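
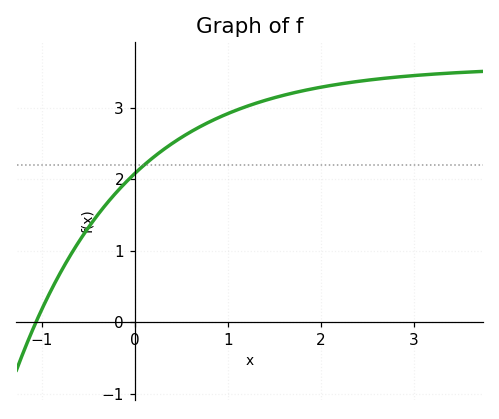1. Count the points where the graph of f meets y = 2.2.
1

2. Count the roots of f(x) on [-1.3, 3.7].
1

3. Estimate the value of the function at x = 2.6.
3.4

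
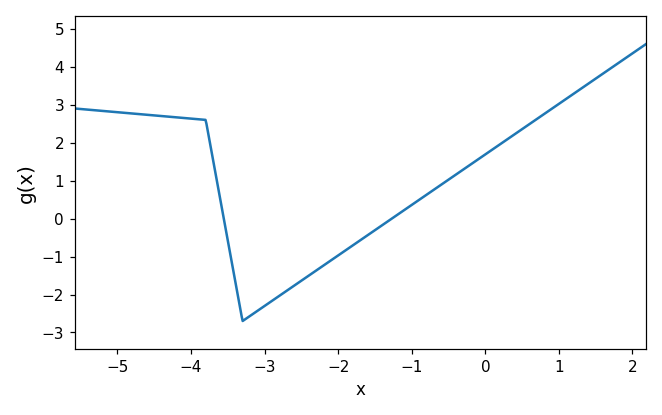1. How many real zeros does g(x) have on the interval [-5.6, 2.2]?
2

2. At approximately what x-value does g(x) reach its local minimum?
-3.2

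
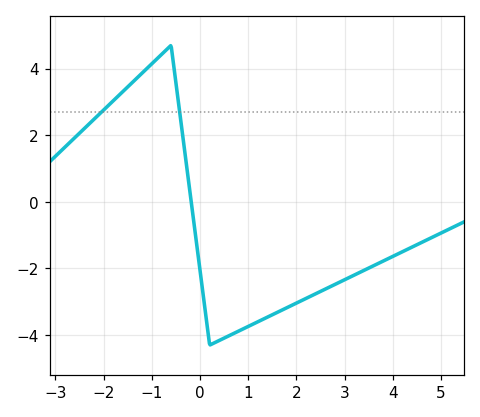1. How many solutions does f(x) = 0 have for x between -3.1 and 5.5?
1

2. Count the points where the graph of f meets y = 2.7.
2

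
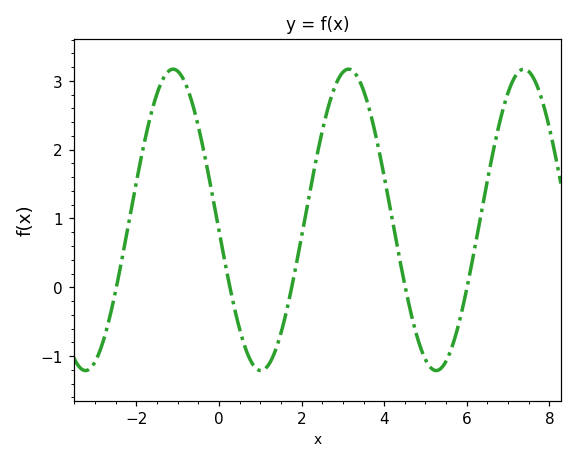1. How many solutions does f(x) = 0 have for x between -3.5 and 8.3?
5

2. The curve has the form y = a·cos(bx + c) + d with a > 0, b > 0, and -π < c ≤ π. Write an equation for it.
y = 2.19cos(1.5x + 1.6) + 0.98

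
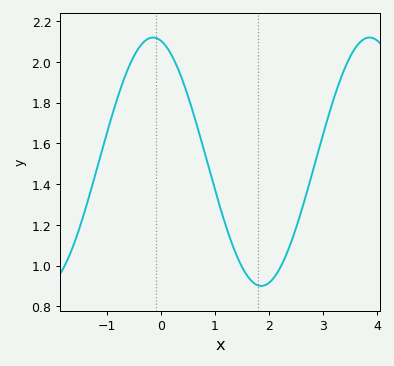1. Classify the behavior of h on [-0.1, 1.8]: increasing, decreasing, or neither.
decreasing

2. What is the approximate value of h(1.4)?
1.04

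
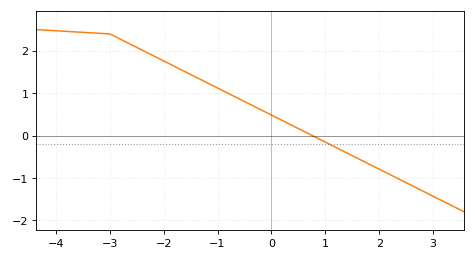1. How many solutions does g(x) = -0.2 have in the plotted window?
1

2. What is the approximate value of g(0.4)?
0.2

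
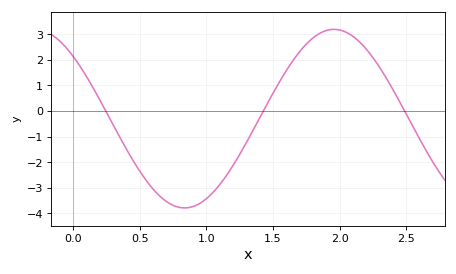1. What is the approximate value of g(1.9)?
3.1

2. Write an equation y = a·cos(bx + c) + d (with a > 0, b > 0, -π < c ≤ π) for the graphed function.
y = 3.49cos(2.8x + 0.8) - 0.3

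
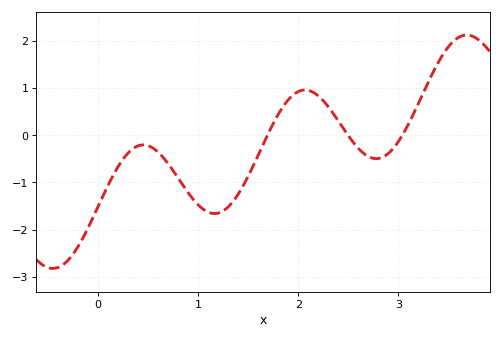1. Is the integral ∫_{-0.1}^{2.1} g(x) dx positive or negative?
negative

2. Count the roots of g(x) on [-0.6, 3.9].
3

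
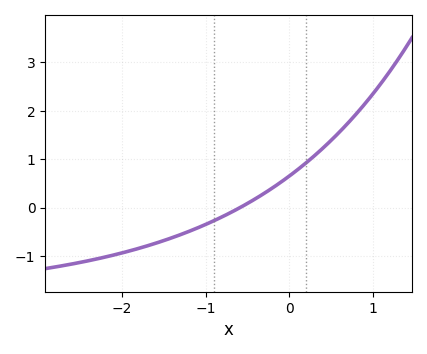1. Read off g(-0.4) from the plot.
0.2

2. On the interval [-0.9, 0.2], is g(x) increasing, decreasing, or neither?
increasing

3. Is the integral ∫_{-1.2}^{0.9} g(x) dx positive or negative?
positive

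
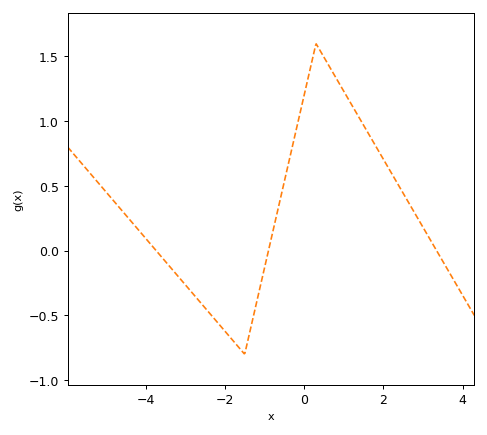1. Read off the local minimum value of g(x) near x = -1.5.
-0.8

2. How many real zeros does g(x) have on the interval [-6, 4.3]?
3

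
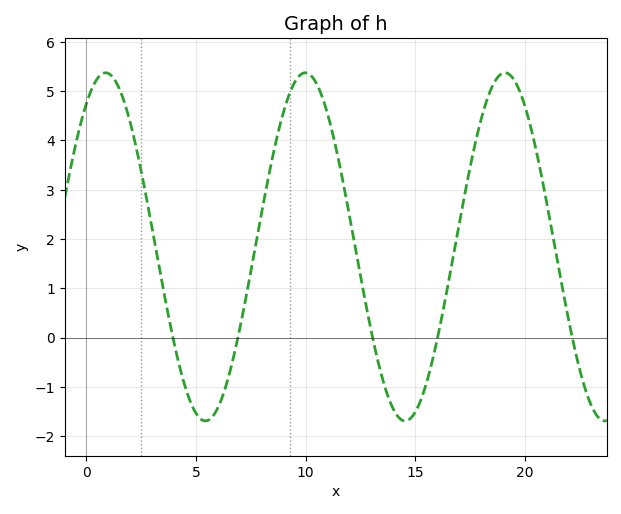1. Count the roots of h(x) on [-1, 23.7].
5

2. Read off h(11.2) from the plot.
4.2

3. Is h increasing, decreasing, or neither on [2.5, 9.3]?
neither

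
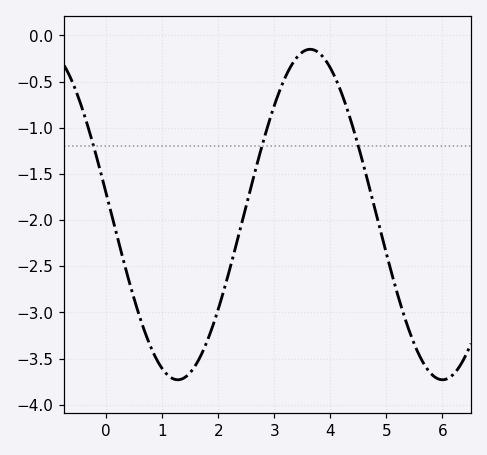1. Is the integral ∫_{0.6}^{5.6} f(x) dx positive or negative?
negative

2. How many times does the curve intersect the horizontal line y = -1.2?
3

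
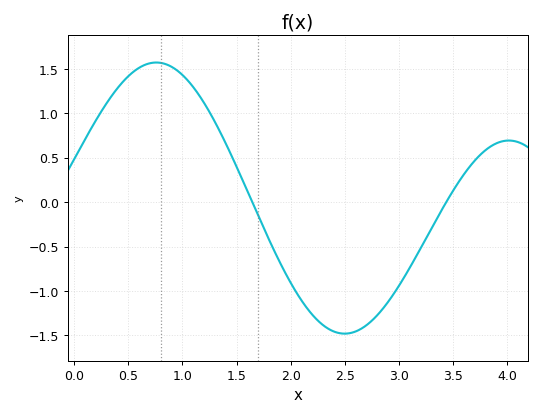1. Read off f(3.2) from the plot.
-0.5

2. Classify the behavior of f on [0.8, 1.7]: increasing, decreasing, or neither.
decreasing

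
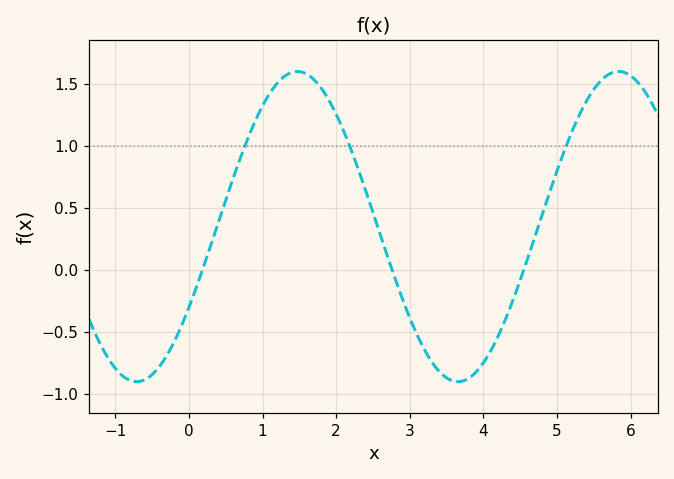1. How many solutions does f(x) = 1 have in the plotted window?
3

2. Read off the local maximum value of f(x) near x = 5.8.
1.6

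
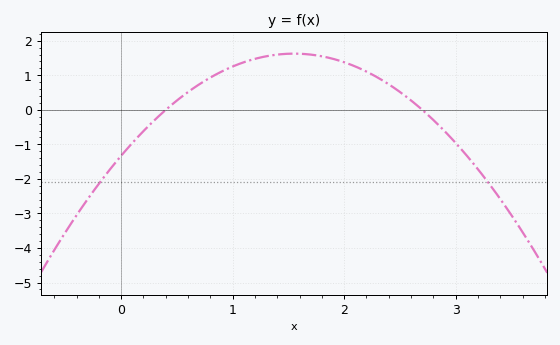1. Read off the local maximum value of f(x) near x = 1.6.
1.6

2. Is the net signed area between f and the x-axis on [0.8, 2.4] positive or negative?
positive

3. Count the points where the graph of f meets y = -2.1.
2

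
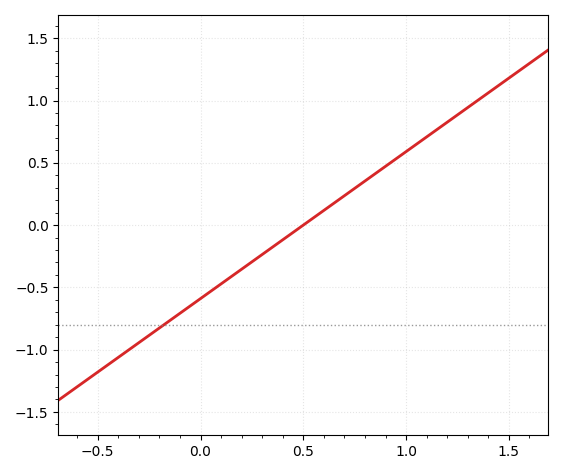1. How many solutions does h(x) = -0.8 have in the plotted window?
1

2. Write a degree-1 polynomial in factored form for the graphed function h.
y = 1.18(x - 0.5)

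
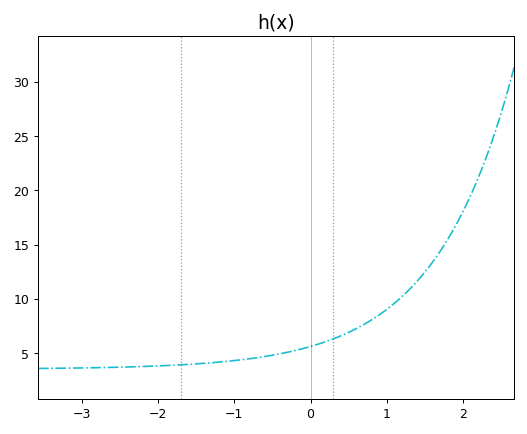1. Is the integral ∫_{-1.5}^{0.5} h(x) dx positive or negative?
positive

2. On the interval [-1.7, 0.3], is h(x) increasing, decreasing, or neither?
increasing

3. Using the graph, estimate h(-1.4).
4.08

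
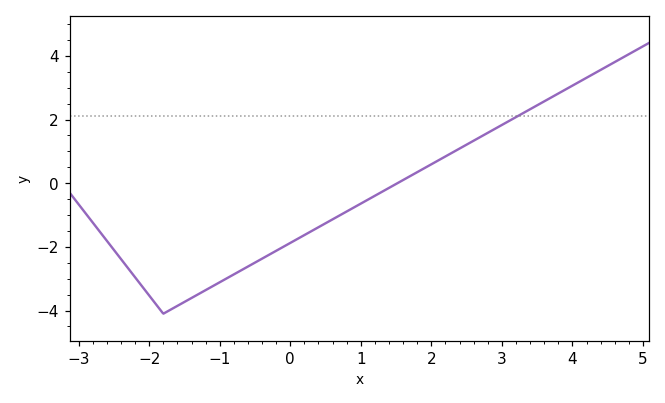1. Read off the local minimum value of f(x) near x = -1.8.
-4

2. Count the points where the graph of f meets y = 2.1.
1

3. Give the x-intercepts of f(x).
1.6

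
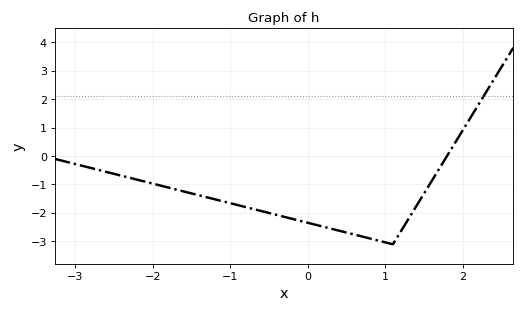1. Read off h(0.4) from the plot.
-2.6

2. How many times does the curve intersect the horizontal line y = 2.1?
1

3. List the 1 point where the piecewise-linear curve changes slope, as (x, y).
(1.1, -3.1)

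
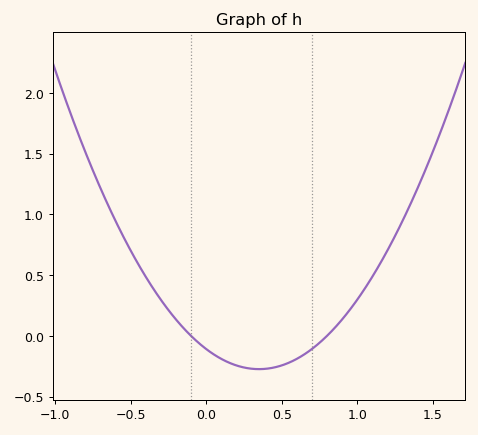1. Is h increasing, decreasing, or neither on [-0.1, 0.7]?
neither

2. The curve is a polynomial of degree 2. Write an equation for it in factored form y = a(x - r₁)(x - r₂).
y = 1.35(x + 0.1)(x - 0.8)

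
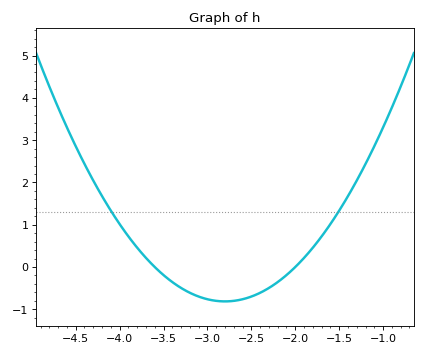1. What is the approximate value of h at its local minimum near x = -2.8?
-0.813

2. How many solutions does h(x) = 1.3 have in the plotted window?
2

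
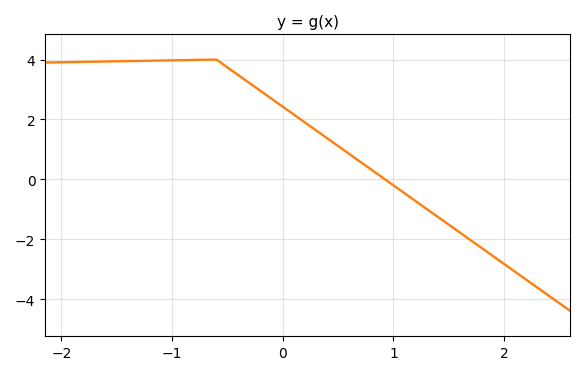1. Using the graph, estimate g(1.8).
-2.4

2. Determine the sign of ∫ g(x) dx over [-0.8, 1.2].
positive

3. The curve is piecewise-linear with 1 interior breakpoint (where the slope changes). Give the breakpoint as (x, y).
(-0.6, 4)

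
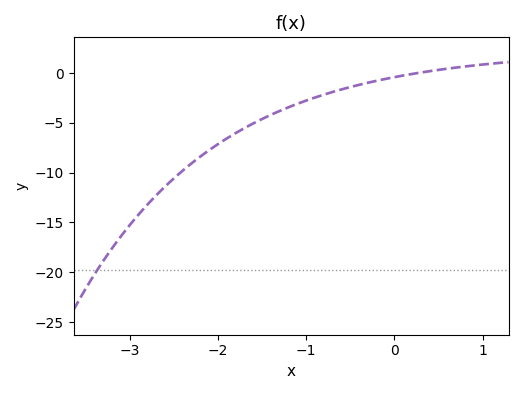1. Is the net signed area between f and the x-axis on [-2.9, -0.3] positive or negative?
negative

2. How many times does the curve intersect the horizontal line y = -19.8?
1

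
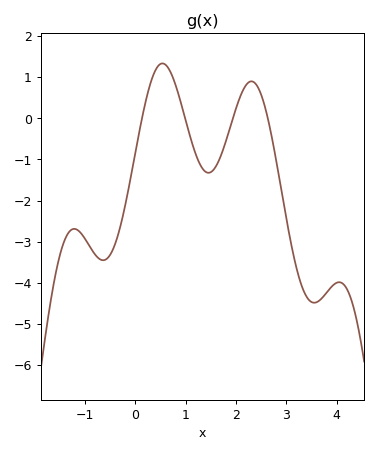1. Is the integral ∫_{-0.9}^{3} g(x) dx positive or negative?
negative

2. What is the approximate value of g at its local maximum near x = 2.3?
0.901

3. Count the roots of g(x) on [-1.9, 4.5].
4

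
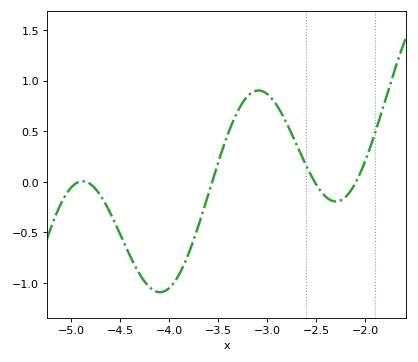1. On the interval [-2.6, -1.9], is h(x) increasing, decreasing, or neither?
neither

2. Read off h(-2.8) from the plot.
0.579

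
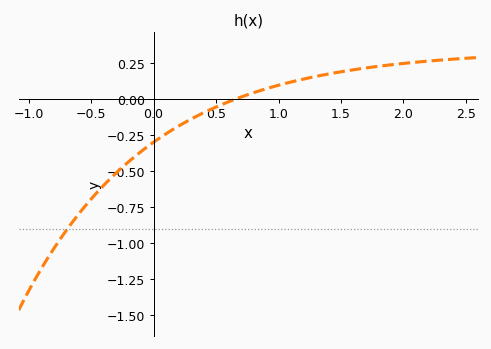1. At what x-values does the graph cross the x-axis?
0.65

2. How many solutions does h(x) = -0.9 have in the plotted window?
1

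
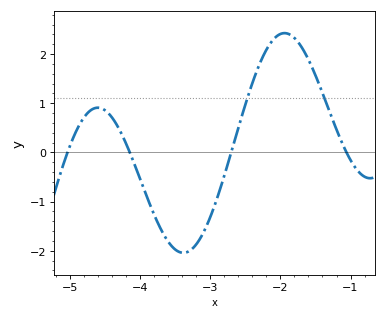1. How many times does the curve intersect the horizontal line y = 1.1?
2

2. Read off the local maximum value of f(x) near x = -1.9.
2.43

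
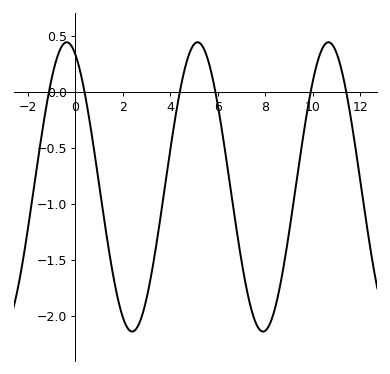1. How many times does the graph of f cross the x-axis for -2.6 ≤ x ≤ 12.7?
6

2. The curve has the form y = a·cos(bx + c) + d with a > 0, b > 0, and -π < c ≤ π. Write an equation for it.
y = 1.29cos(1.1x + 0.42) - 0.85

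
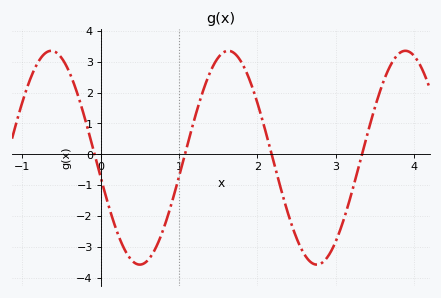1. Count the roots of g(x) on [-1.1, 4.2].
4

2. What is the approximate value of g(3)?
-2.8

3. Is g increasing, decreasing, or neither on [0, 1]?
neither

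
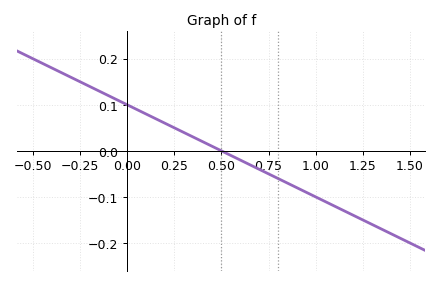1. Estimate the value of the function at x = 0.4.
0.02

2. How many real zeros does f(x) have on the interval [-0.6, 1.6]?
1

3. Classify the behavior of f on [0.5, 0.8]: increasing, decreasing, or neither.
decreasing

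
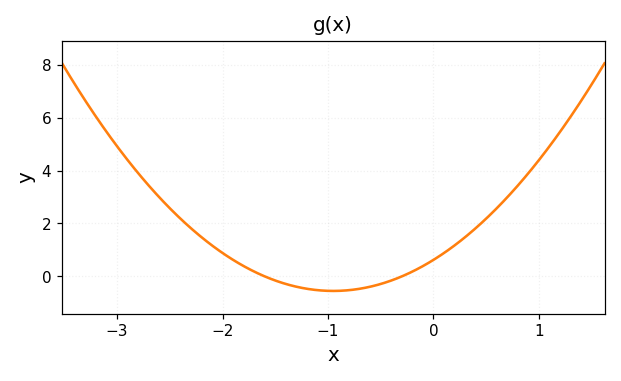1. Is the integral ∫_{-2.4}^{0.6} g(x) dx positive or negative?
positive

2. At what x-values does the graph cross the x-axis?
-1.6, -0.3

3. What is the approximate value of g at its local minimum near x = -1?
-0.6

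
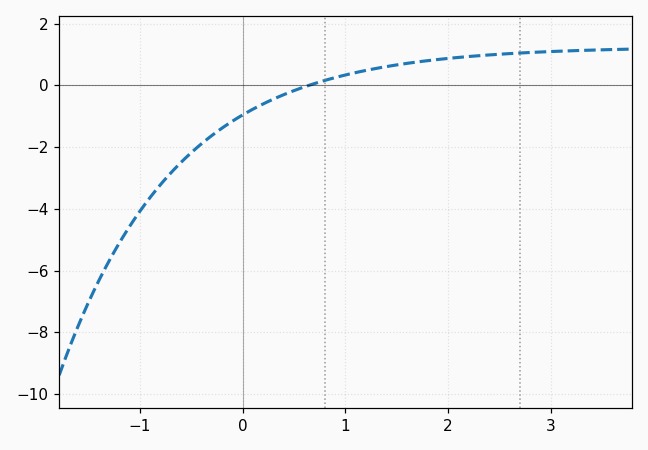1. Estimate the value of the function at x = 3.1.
1.11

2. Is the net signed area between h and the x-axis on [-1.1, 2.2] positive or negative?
negative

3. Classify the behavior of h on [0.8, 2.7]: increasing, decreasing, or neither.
increasing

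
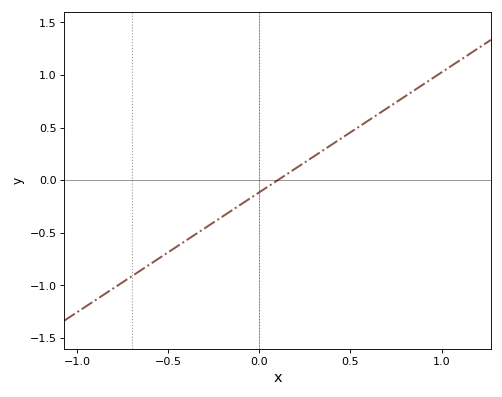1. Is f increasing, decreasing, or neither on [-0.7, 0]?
increasing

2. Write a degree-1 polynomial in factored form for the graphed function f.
y = 1.14(x - 0.1)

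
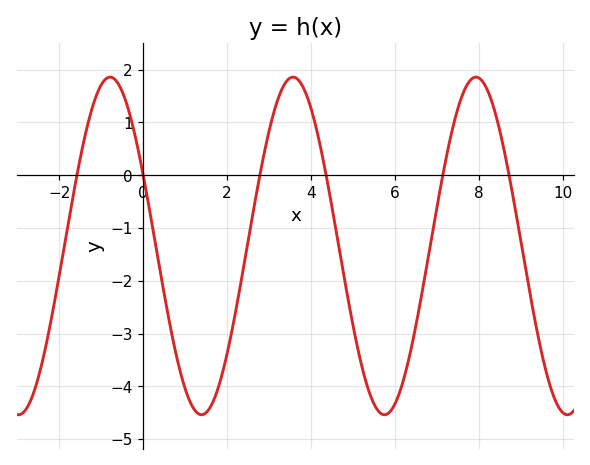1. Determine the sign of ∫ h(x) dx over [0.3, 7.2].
negative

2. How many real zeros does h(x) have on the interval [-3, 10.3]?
6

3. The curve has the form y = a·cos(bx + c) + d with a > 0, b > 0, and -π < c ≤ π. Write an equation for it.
y = 3.2cos(1.4x + 1.1) - 1.34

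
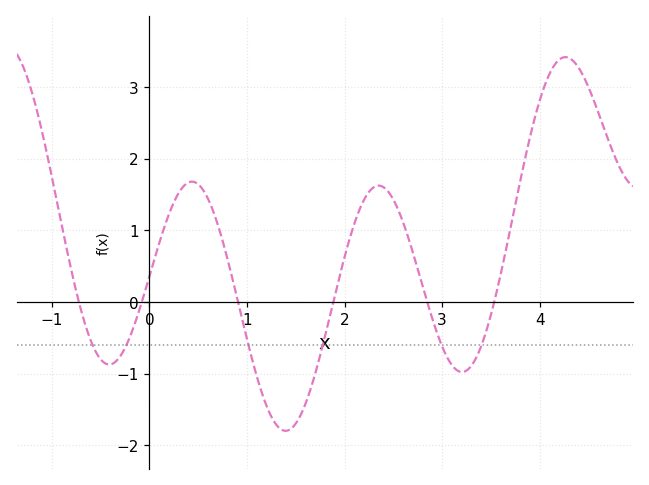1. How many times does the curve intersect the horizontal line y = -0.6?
6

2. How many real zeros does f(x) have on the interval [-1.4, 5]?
6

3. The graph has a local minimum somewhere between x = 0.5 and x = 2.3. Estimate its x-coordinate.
1.4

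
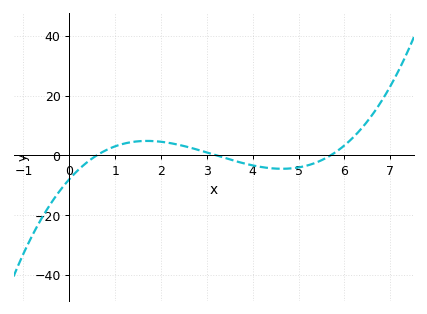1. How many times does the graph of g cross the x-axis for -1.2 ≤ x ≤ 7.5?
3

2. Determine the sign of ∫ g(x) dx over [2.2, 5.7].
negative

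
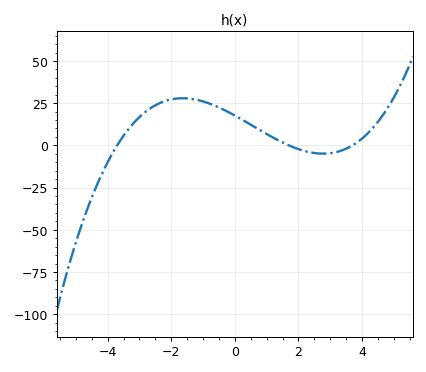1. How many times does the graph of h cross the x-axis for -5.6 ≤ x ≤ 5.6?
3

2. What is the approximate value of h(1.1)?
6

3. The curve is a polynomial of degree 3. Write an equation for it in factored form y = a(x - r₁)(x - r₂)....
y = 0.76(x + 3.7)(x - 1.7)(x - 3.7)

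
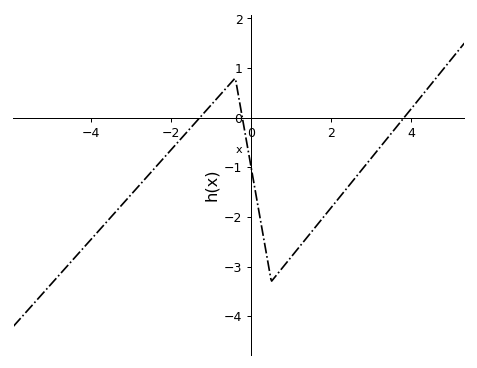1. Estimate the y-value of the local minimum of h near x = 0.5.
-3.3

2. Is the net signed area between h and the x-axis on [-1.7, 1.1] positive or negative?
negative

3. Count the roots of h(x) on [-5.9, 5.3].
3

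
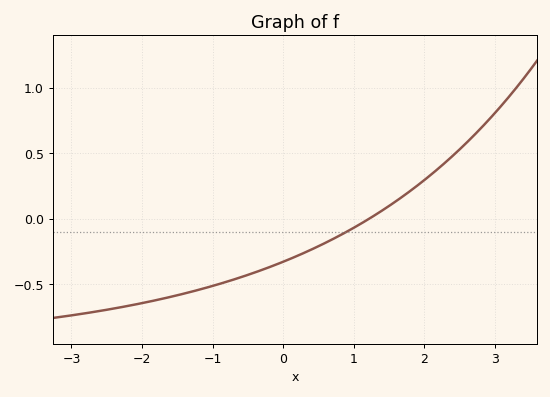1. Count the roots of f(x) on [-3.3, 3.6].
1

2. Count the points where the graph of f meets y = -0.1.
1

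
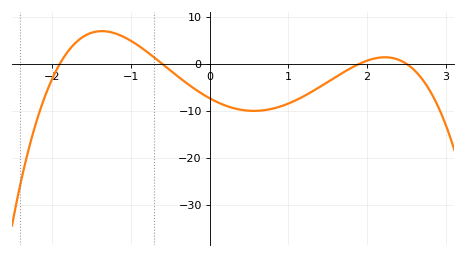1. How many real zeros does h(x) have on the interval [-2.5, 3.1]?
4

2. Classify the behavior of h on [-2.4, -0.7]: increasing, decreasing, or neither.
neither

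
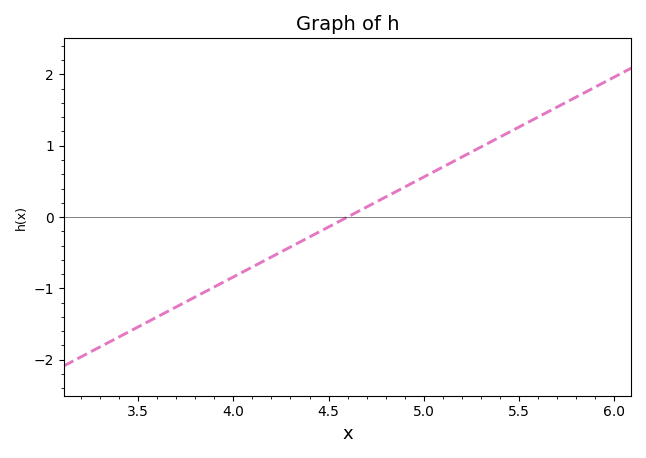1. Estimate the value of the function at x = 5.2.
0.84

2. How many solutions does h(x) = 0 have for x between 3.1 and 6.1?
1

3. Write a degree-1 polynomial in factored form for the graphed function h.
y = 1.4(x - 4.6)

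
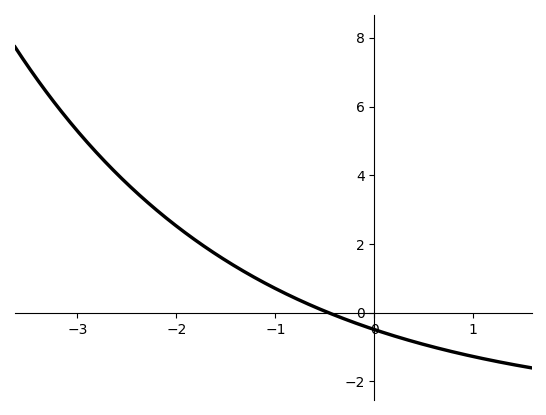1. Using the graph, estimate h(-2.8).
4.6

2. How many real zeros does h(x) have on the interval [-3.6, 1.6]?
1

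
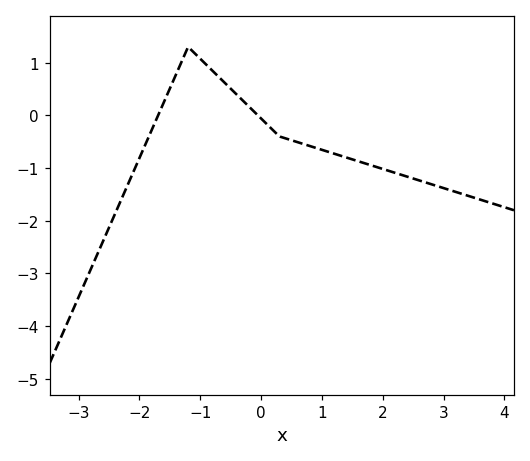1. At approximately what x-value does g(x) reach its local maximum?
-1.2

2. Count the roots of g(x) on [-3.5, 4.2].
2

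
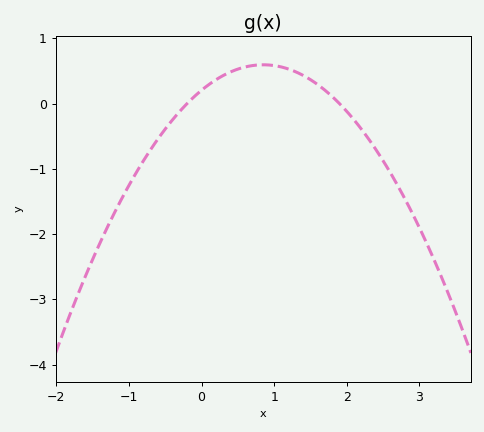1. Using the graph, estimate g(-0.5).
-0.4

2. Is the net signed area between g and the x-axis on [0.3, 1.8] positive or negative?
positive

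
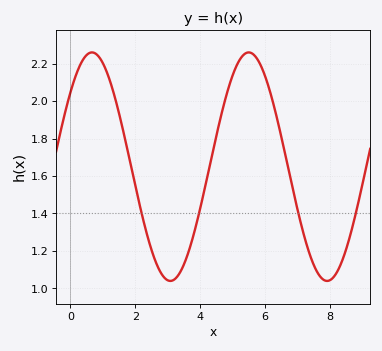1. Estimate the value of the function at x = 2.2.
1.4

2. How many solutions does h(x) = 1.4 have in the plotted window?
4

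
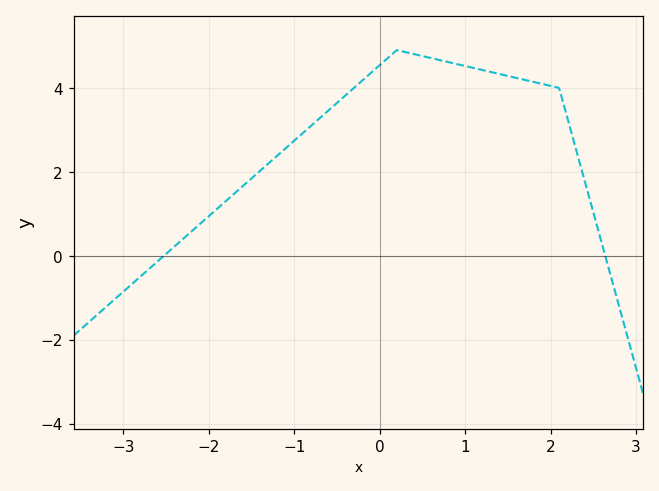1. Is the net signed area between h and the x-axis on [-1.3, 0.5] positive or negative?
positive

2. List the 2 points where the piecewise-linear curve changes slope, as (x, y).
(0.2, 4.9); (2.1, 4)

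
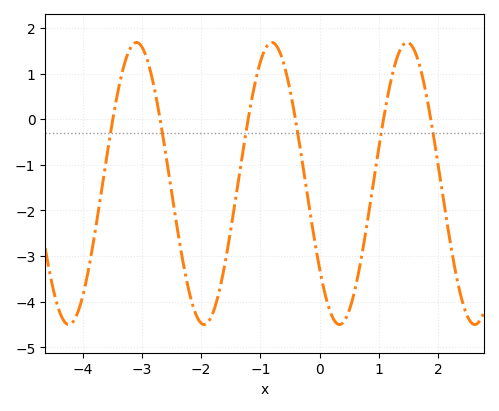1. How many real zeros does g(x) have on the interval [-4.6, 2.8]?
6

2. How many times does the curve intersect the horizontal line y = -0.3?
6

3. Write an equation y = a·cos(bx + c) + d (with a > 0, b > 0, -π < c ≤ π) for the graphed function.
y = 3.09cos(2.8x + 2.2) - 1.41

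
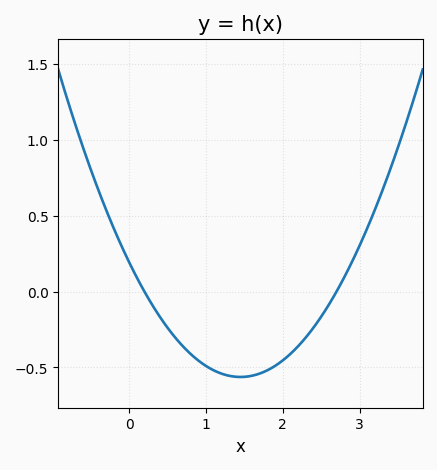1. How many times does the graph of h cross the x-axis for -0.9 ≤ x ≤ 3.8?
2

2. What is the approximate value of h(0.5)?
-0.25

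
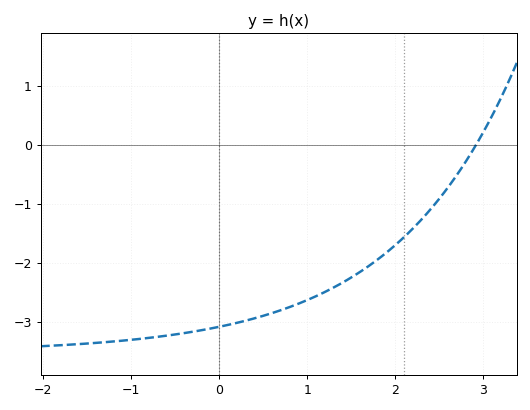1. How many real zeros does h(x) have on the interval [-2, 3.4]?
1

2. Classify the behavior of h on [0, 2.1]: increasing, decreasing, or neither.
increasing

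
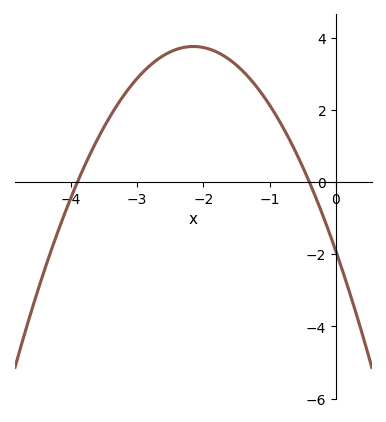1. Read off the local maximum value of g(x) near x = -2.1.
3.77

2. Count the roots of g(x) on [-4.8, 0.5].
2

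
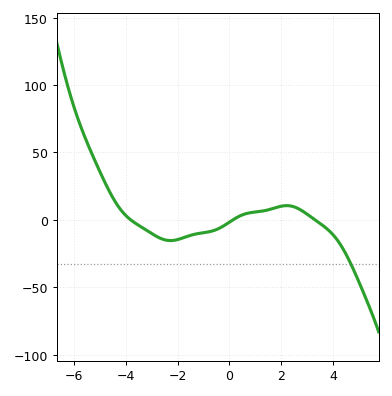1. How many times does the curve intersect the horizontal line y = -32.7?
1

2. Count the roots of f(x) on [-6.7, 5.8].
3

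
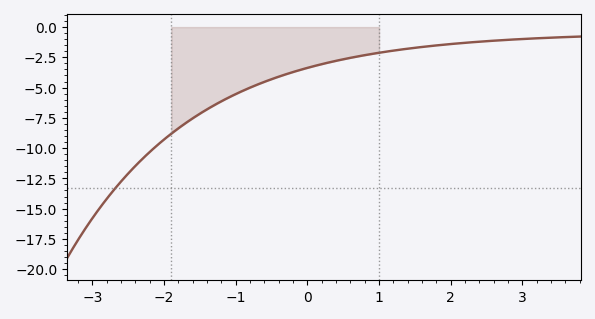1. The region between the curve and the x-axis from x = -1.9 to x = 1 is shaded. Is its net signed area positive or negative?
negative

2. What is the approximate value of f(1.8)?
-1.5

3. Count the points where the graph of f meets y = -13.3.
1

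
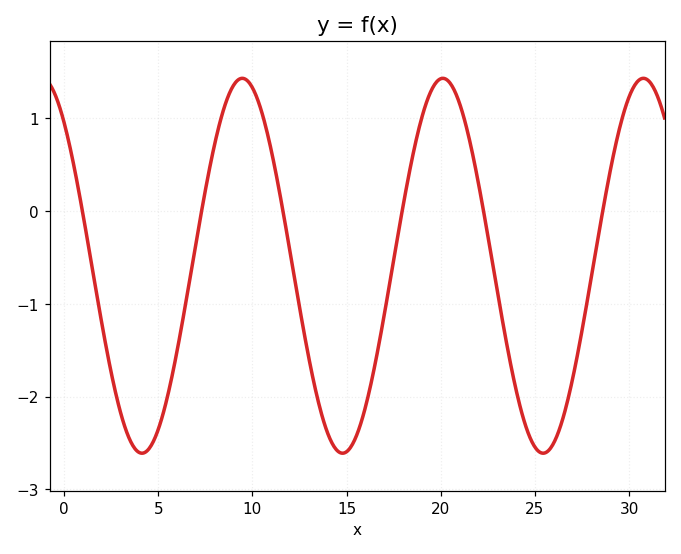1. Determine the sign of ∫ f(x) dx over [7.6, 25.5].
negative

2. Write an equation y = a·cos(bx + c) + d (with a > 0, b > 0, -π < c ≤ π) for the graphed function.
y = 2.02cos(0.59x + 0.7) - 0.59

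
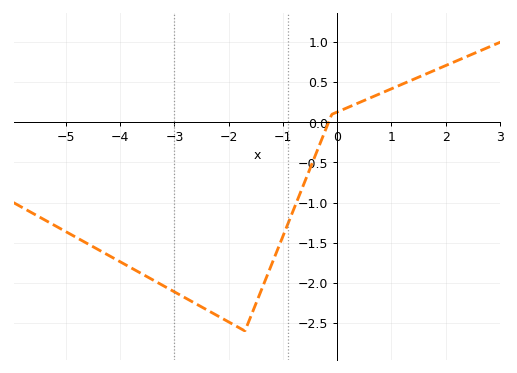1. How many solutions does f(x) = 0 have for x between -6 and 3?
1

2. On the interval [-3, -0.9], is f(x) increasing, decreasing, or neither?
neither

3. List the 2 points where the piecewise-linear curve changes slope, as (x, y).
(-1.7, -2.6); (-0.1, 0.1)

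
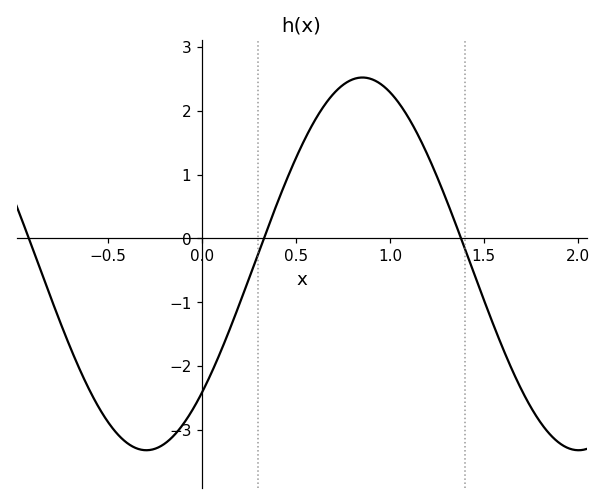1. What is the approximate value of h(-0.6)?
-2.38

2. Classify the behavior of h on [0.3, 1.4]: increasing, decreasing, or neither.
neither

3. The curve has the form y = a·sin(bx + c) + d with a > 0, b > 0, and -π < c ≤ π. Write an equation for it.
y = 2.92sin(2.73x - 0.76) - 0.4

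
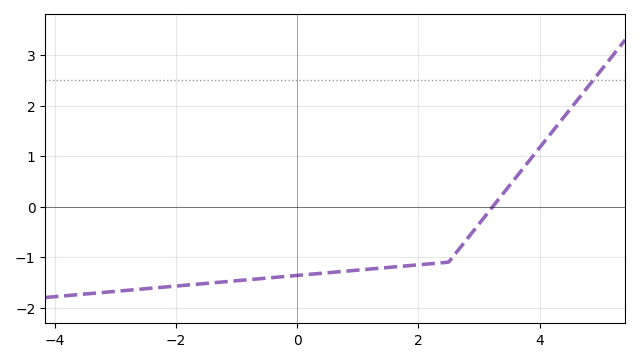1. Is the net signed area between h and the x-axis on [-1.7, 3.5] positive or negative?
negative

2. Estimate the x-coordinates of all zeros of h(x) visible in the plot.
3.2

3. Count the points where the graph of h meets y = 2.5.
1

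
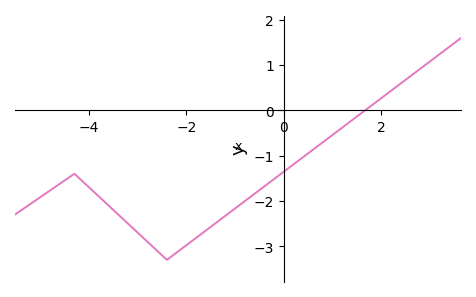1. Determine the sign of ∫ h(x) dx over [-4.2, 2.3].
negative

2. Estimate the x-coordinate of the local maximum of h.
-4.3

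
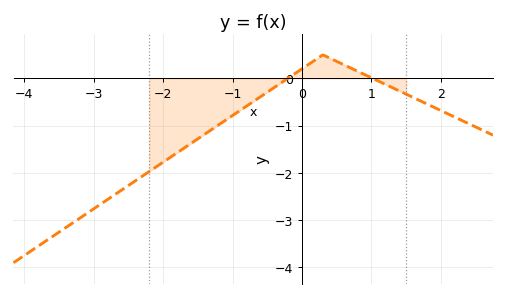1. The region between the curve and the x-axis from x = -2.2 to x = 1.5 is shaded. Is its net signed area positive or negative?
negative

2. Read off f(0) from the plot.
0.204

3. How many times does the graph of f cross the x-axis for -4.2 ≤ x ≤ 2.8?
2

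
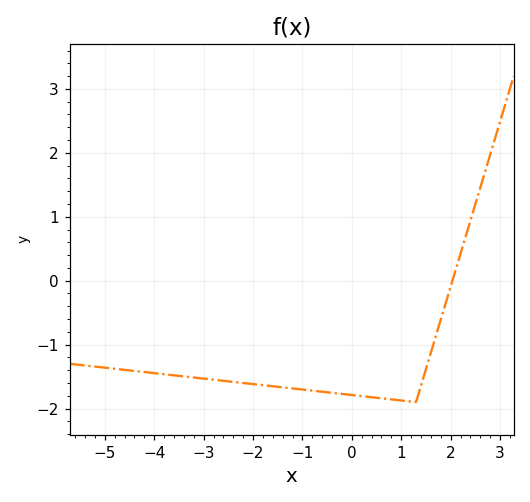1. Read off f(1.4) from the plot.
-1.6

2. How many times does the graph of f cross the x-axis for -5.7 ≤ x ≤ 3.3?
1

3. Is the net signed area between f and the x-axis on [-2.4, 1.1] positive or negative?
negative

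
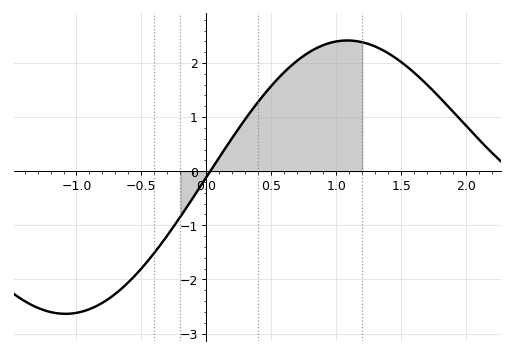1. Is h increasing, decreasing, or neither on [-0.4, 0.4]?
increasing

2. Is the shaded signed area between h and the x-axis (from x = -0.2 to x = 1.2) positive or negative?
positive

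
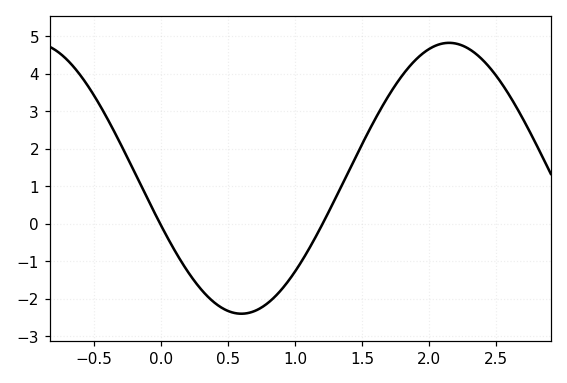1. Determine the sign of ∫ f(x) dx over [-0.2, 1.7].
negative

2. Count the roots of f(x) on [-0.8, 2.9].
2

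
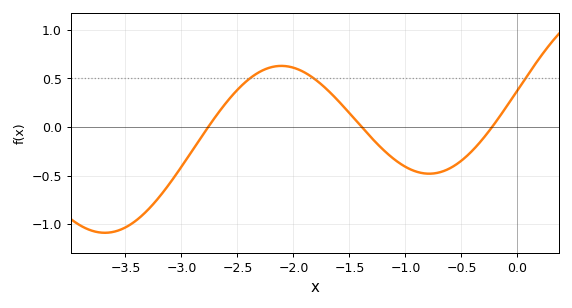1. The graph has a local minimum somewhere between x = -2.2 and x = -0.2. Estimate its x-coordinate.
-0.788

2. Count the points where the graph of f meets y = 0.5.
3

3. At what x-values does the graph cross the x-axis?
-2.76, -1.39, -0.227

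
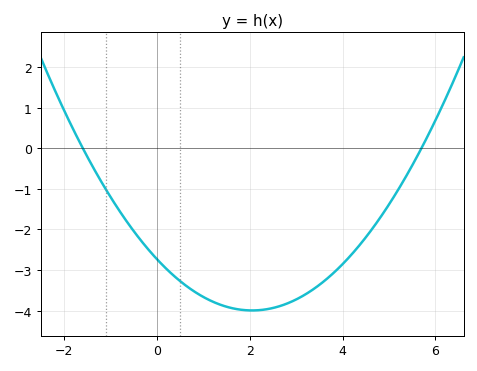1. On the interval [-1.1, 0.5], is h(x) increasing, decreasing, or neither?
decreasing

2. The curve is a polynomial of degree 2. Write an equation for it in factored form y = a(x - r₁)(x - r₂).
y = 0.3(x + 1.6)(x - 5.7)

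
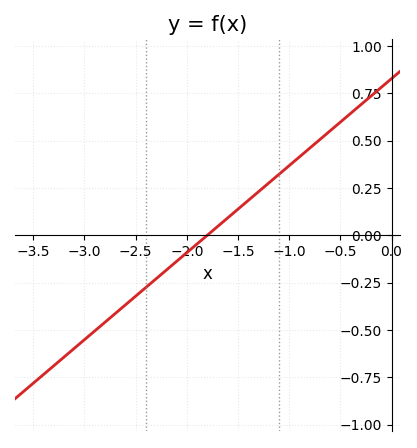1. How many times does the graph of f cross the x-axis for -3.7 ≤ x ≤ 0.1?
1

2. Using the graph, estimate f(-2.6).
-0.36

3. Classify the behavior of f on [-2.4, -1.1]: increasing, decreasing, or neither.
increasing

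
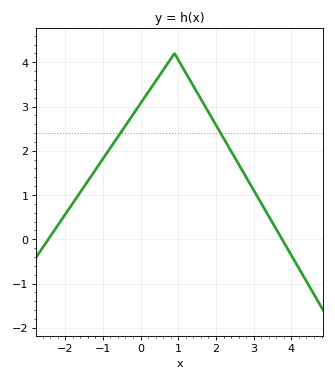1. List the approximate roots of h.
-2.45, 3.75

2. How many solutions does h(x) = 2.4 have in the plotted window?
2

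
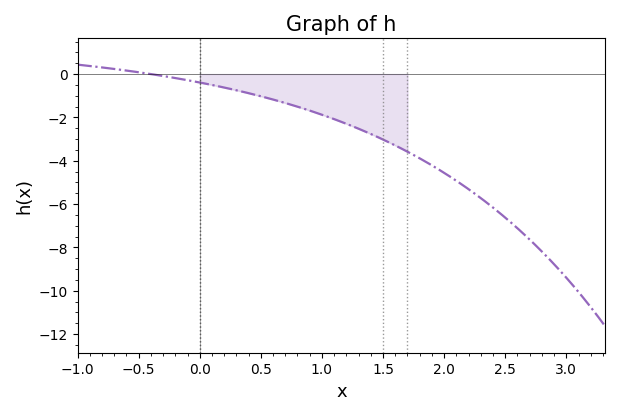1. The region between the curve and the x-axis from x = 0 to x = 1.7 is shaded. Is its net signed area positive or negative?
negative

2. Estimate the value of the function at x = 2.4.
-6.2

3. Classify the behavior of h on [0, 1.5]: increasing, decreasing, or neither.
decreasing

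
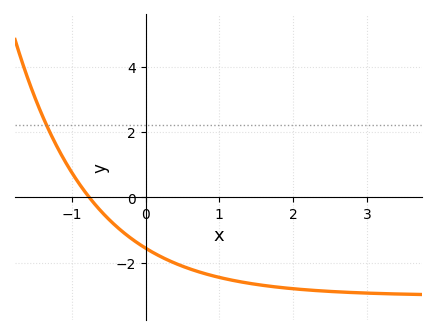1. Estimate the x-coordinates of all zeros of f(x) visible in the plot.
-0.765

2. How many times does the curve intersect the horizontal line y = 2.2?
1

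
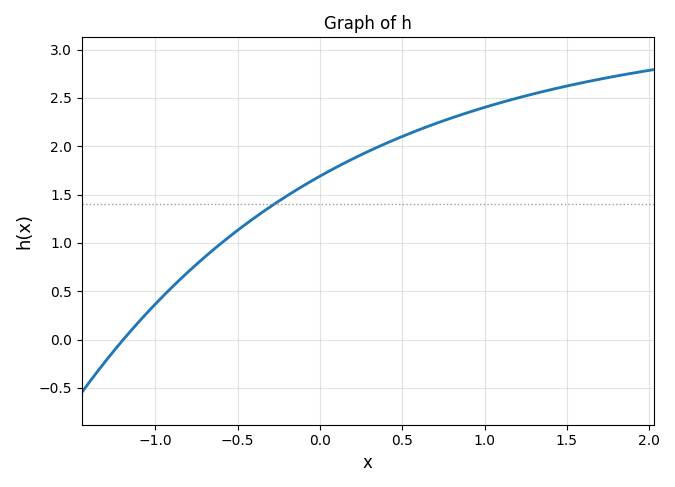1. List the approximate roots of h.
-1.19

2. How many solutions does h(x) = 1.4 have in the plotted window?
1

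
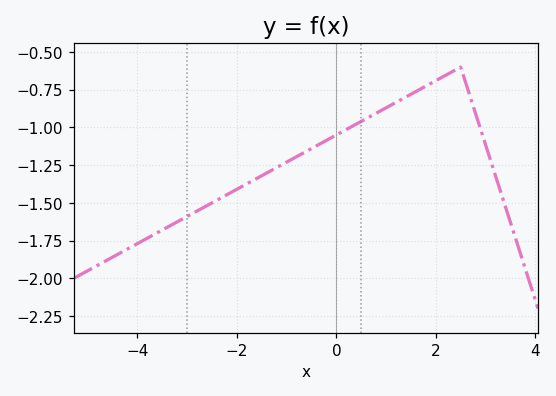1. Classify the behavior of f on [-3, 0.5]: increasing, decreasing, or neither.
increasing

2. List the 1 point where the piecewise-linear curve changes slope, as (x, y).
(2.5, -0.6)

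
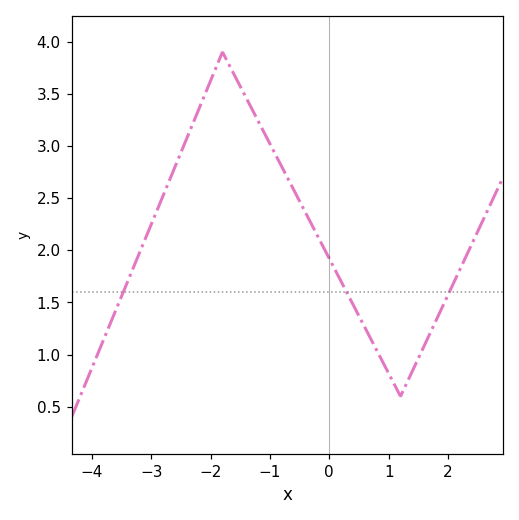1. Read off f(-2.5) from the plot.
2.94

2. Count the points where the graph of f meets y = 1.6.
3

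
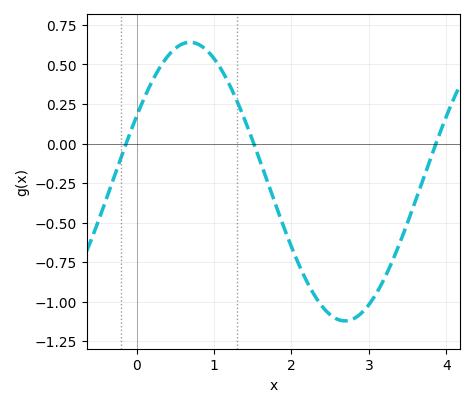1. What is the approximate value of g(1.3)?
0.25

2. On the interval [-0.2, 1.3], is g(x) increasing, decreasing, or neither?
neither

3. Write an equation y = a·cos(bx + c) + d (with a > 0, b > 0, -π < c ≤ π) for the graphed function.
y = 0.88cos(1.6x - 1.1) - 0.24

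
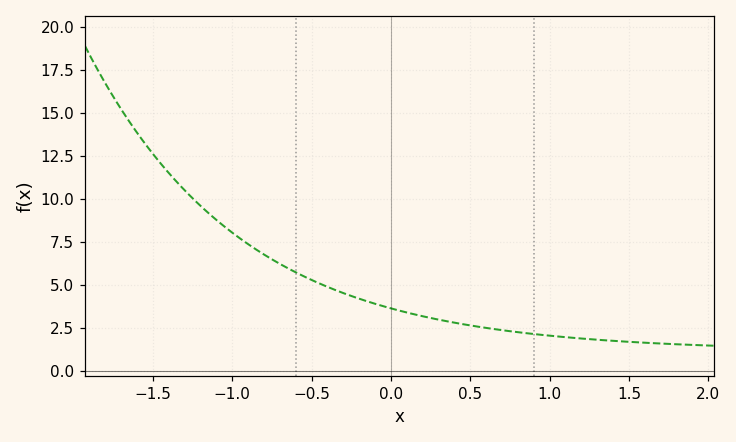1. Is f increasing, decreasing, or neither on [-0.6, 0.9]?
decreasing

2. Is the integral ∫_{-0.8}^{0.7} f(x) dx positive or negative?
positive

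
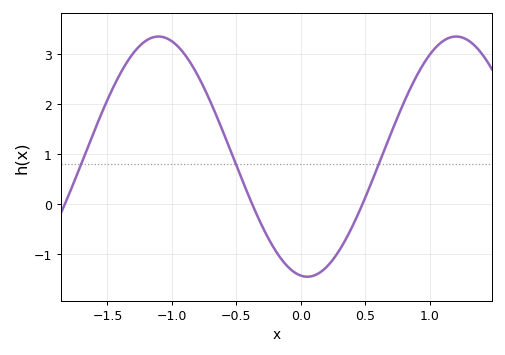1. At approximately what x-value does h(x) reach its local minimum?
0.052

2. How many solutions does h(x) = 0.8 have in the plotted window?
3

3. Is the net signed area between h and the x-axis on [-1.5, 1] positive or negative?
positive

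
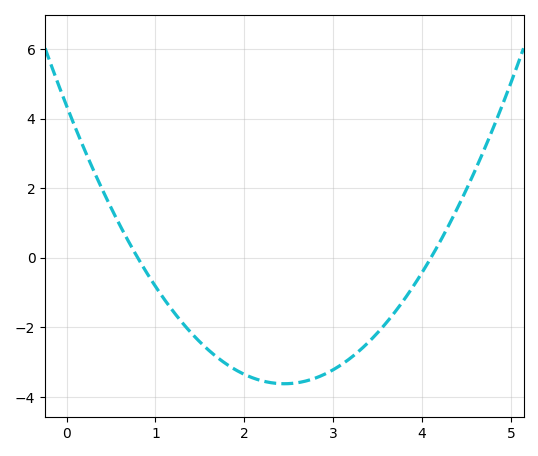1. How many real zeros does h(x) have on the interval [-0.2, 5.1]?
2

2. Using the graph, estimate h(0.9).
-0.4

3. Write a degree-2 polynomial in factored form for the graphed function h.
y = 1.33(x - 0.8)(x - 4.1)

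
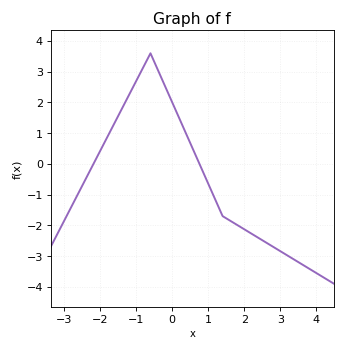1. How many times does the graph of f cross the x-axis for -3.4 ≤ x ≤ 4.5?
2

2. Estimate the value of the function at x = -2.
0.412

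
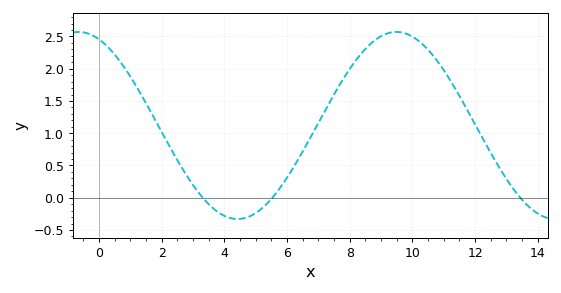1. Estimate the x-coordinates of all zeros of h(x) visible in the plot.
3.4, 5.6, 13.4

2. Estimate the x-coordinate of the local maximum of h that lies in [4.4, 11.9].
9.4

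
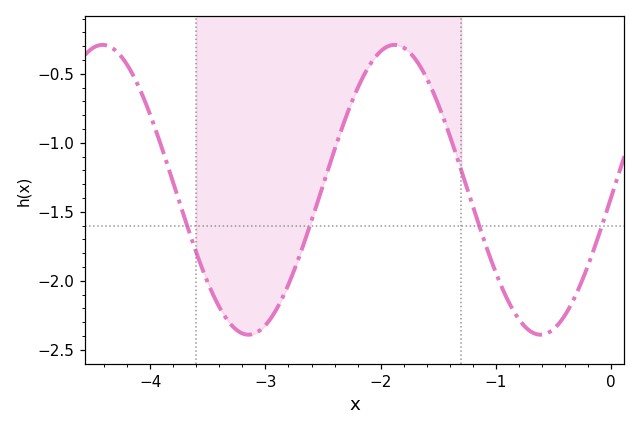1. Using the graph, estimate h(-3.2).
-2.38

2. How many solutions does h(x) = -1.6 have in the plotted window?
4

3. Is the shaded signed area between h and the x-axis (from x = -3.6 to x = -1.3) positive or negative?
negative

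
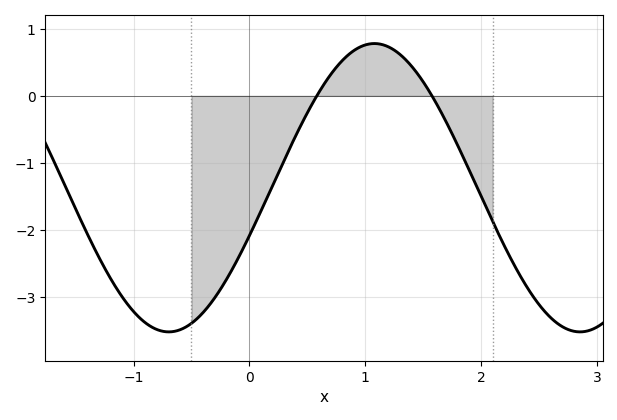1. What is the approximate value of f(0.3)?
-1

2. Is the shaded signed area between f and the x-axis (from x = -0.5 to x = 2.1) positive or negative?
negative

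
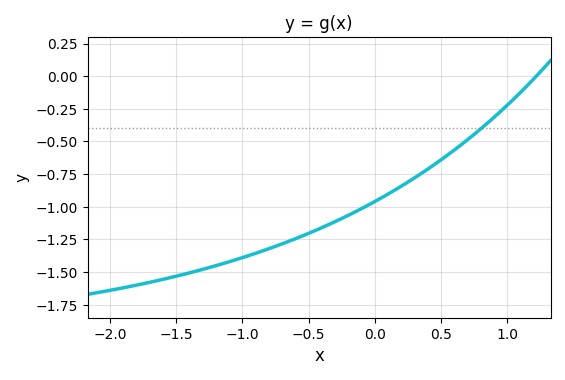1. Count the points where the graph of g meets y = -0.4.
1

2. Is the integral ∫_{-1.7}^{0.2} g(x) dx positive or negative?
negative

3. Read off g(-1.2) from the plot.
-1.45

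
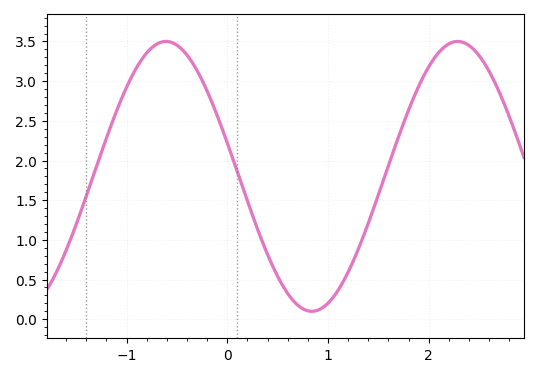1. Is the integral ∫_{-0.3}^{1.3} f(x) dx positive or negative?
positive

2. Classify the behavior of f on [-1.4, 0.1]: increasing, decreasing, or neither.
neither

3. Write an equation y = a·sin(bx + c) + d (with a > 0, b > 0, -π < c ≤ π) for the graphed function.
y = 1.7sin(2.17x + 2.89) + 1.8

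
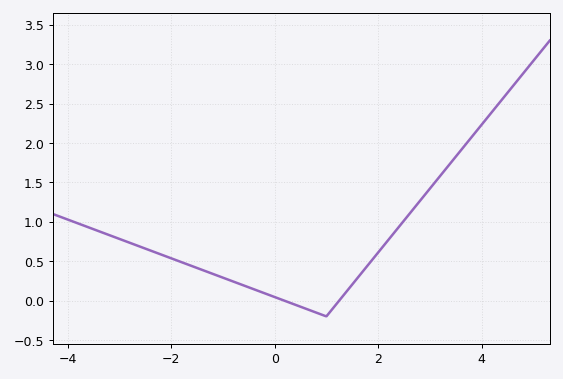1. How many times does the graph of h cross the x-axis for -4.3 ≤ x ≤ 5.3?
2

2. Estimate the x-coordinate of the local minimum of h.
0.999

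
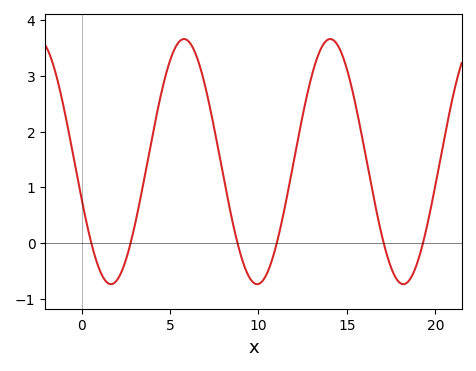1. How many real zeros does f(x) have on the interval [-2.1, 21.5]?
6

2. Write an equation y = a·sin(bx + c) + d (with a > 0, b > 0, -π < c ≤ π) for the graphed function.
y = 2.2sin(0.76x - 2.83) + 1.46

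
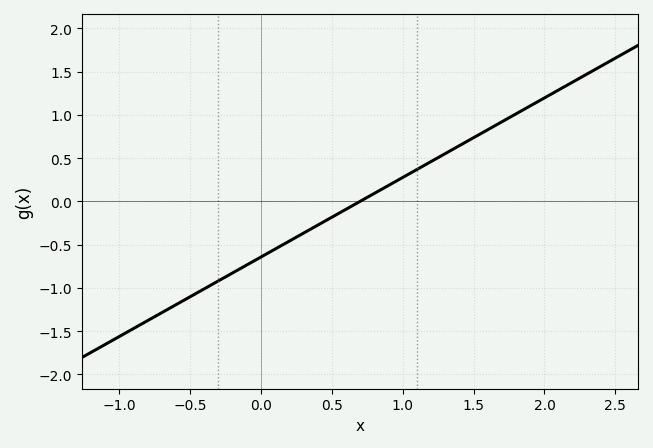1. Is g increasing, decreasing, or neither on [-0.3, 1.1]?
increasing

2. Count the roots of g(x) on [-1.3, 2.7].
1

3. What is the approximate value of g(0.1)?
-0.552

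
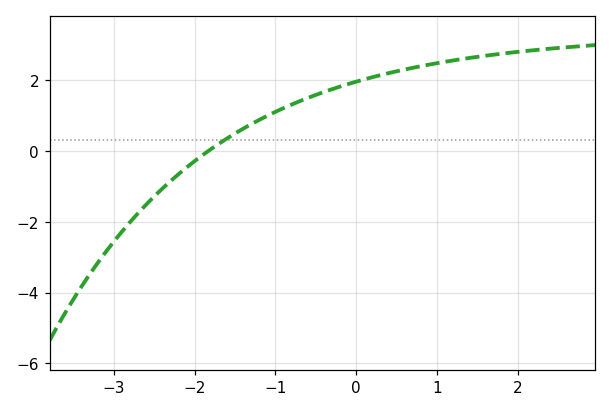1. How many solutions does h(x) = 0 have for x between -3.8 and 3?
1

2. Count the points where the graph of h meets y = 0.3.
1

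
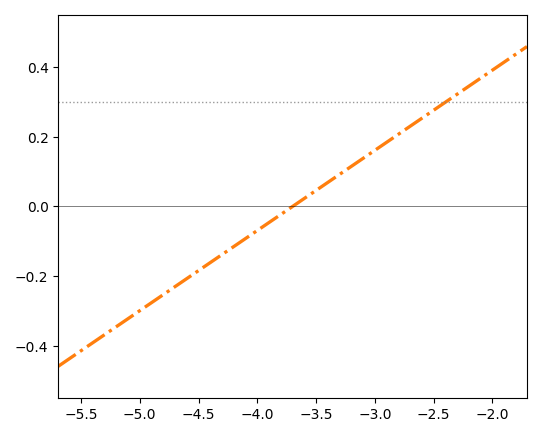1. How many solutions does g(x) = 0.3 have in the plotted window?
1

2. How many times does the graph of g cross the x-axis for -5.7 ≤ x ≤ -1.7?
1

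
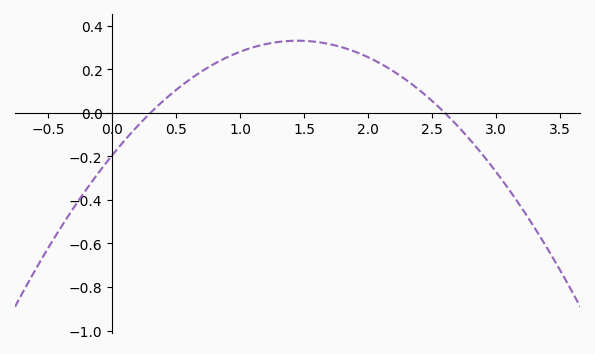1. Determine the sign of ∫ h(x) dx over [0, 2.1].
positive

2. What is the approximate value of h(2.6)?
0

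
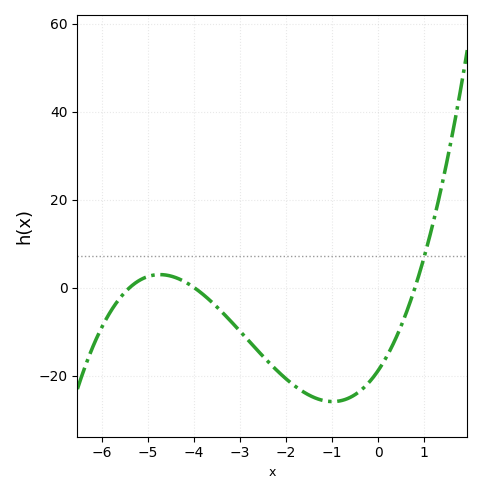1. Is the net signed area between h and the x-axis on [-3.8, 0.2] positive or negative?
negative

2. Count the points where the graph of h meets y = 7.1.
1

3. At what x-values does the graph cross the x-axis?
-5.4, -4, 0.8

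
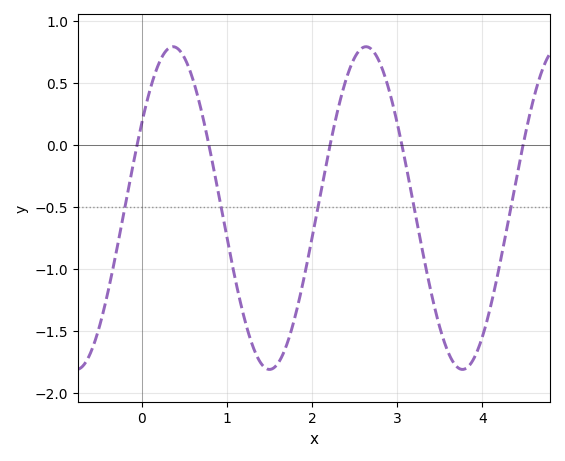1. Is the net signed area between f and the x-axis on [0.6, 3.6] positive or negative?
negative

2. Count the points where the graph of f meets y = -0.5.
5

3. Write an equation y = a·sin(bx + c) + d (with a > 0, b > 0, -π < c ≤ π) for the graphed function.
y = 1.3sin(2.8x + 0.56) - 0.51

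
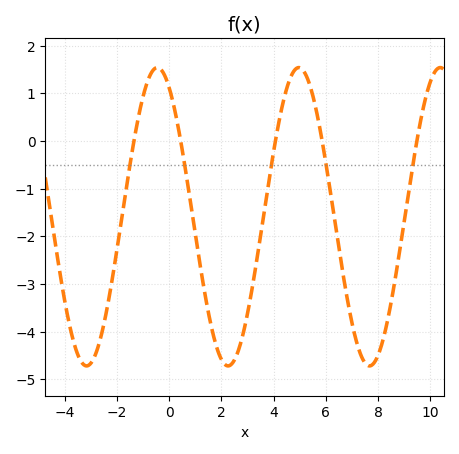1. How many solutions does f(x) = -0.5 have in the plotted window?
5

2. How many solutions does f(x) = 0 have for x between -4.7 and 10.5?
5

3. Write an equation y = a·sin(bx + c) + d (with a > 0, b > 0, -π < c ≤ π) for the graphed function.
y = 3.13sin(1.16x + 2.1) - 1.59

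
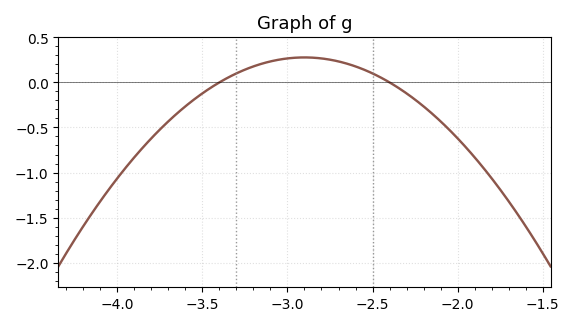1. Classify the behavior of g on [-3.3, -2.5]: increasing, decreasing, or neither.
neither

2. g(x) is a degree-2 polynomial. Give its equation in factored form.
y = -1.11(x + 3.4)(x + 2.4)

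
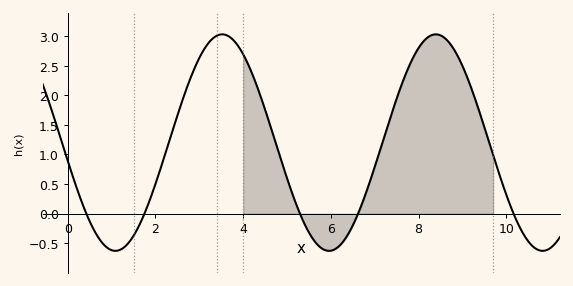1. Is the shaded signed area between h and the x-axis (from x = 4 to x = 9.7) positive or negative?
positive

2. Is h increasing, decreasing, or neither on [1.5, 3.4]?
increasing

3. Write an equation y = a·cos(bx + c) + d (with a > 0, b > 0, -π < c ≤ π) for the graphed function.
y = 1.83cos(1.3x + 1.7) + 1.2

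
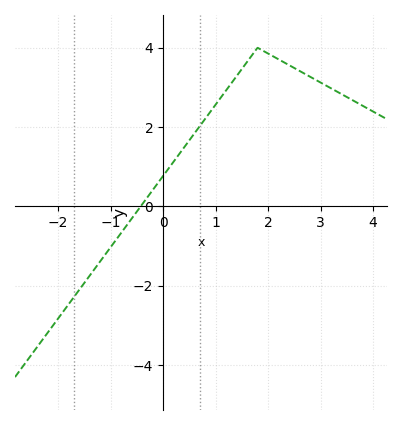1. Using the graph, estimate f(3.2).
2.98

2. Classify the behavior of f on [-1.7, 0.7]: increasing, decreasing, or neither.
increasing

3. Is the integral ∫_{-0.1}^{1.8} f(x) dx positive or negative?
positive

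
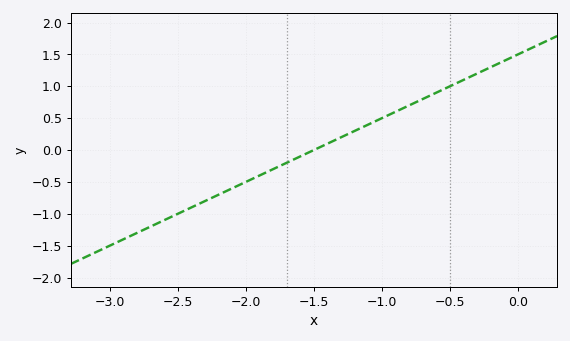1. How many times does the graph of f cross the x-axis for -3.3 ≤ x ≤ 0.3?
1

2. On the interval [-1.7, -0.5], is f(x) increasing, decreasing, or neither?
increasing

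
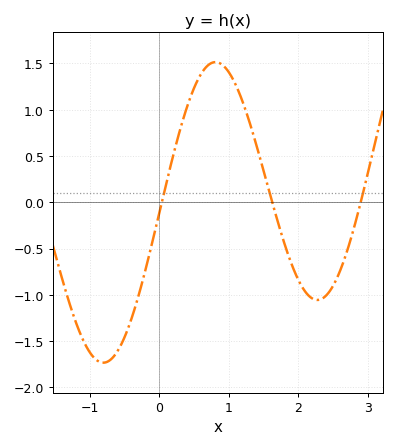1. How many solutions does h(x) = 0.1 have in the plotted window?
3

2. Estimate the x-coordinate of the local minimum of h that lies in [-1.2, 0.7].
-0.806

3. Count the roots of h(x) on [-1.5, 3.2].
3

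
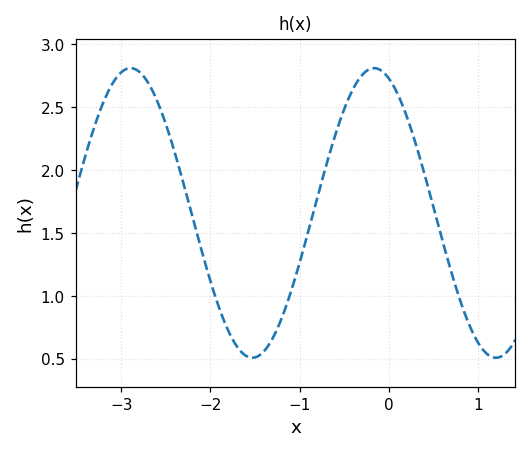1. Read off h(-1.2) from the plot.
0.827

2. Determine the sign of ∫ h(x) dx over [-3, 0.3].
positive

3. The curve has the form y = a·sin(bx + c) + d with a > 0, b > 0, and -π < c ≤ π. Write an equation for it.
y = 1.15sin(2.3x + 1.95) + 1.66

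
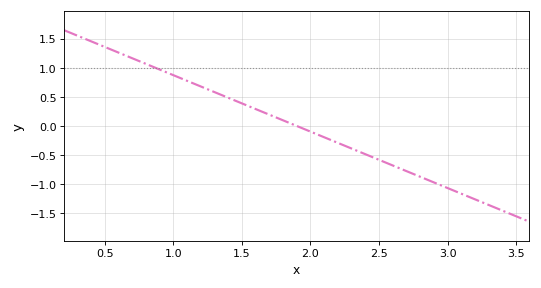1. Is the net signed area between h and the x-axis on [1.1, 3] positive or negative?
negative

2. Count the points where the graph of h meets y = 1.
1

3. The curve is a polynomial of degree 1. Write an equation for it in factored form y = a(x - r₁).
y = -0.97(x - 1.9)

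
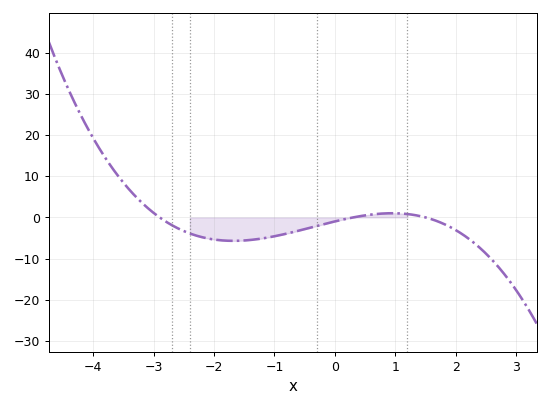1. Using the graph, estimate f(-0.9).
-4.26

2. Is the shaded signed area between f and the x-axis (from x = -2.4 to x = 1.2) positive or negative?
negative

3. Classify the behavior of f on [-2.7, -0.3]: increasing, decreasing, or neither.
neither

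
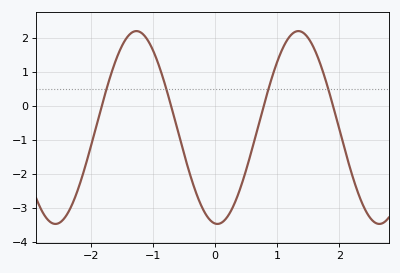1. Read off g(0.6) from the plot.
-1.2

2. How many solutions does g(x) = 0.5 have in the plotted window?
4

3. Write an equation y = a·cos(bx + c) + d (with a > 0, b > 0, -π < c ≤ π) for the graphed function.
y = 2.84cos(2.4x + 3.1) - 0.63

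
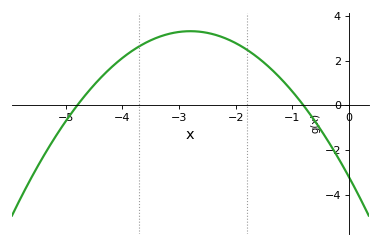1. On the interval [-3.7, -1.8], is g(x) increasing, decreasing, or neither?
neither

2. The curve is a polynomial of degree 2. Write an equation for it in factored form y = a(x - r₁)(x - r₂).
y = -0.83(x + 4.8)(x + 0.8)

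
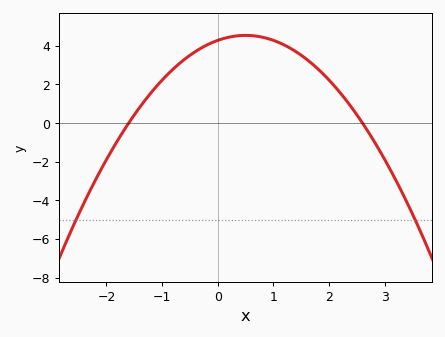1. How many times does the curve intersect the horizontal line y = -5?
2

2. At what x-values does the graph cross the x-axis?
-1.6, 2.6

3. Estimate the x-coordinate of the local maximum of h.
0.5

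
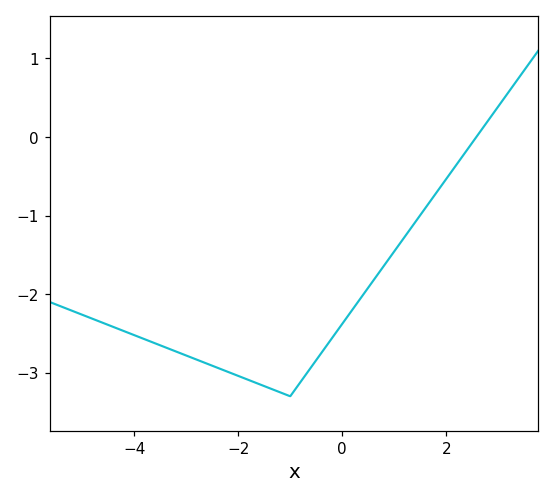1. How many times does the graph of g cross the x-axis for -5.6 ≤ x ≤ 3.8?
1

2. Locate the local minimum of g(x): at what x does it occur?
-1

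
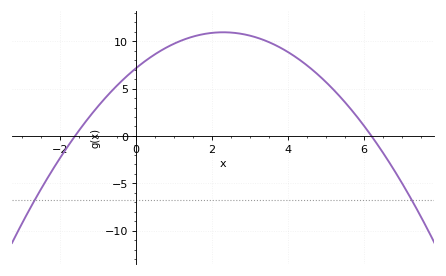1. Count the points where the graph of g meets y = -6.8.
2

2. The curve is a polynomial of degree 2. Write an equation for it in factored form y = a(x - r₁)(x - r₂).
y = -0.72(x + 1.6)(x - 6.2)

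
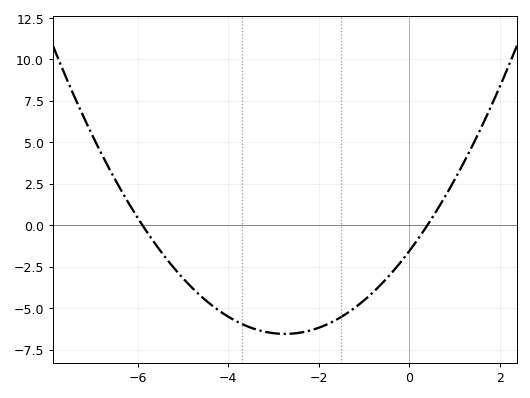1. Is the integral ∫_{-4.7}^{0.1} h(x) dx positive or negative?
negative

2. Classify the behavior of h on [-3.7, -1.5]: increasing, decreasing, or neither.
neither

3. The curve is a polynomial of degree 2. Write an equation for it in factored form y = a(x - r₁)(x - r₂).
y = 0.66(x + 5.9)(x - 0.4)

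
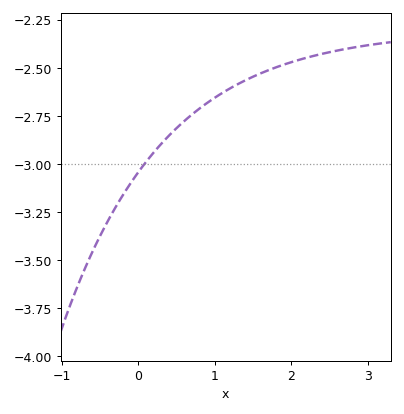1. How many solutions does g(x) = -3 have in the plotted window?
1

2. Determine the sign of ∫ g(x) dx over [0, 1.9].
negative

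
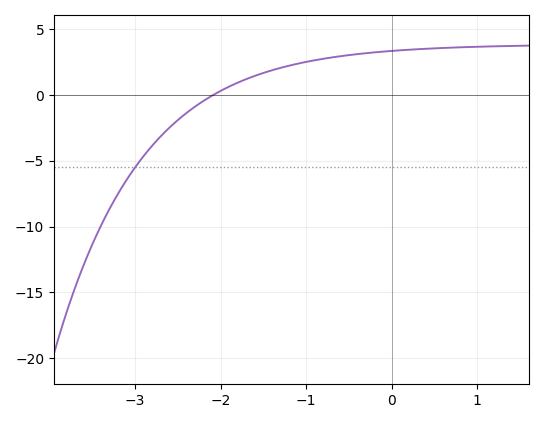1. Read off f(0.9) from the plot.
3.66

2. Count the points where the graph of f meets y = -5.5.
1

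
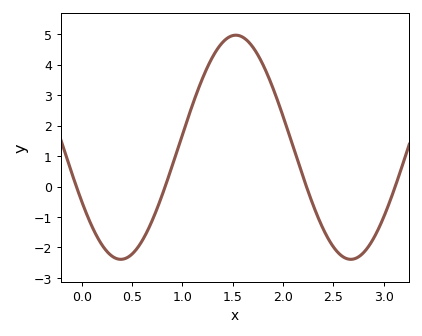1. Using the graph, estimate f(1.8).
4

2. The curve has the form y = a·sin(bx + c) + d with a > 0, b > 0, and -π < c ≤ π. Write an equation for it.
y = 3.68sin(2.8x - 2.6) + 1.29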